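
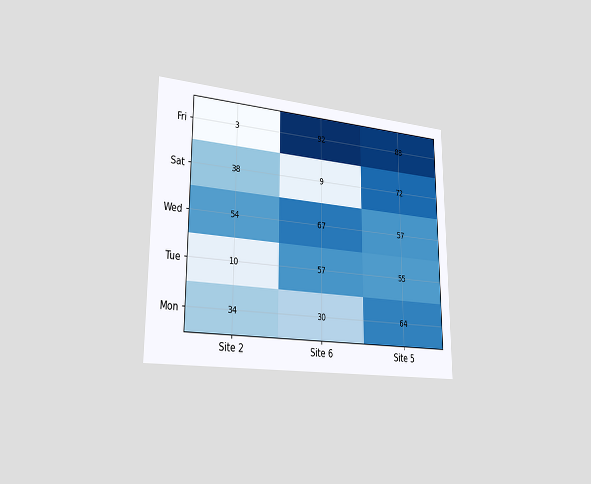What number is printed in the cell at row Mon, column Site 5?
The chart is viewed slightly from the left. The (Mon, Site 5) cell reads 64.

64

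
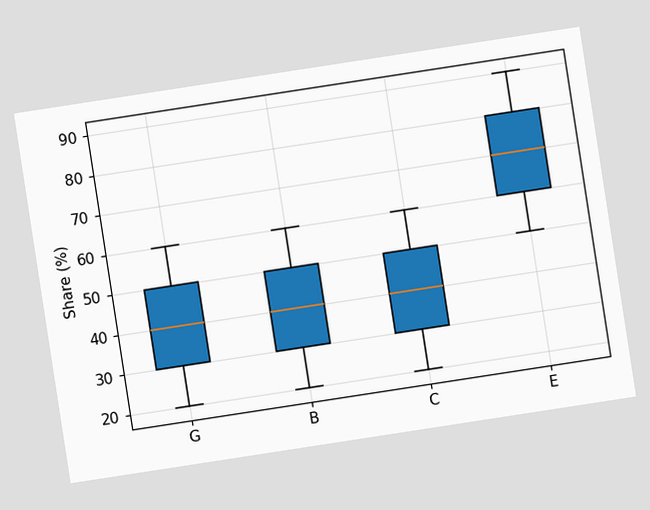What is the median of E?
70%

The chart is tilted about 9° counter-clockwise. The median line in the E box sits at 70%.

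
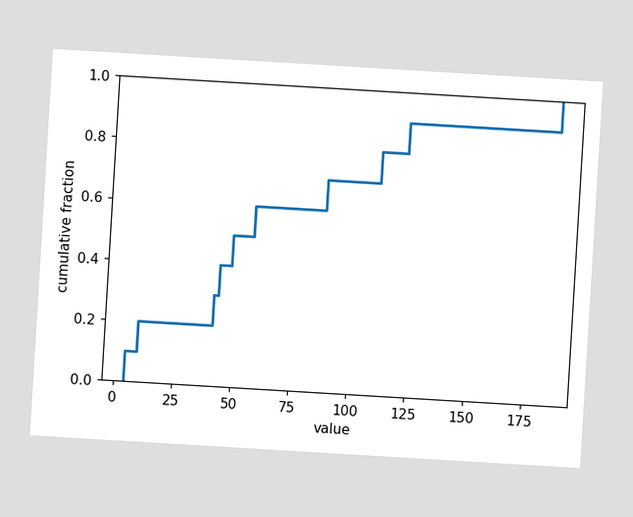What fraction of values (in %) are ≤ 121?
90%

The chart is tilted about 3° clockwise. At x=121 the ECDF step is at 90%.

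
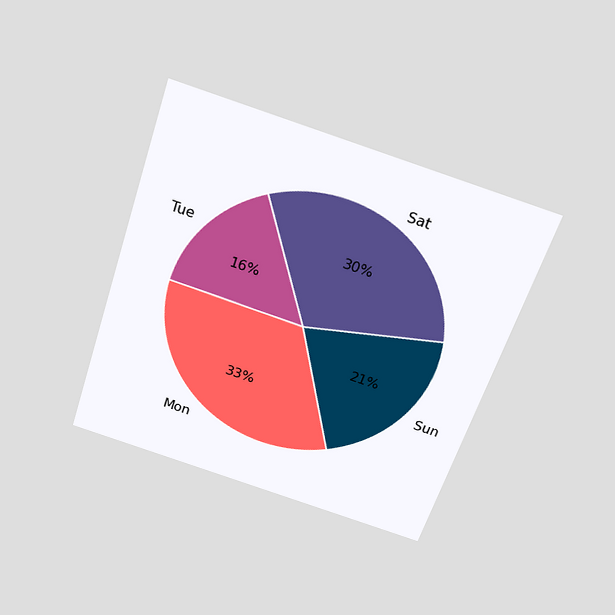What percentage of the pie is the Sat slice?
30%

The chart is tilted about 18° clockwise and viewed slightly from above. The Sat slice takes up 30% of the pie.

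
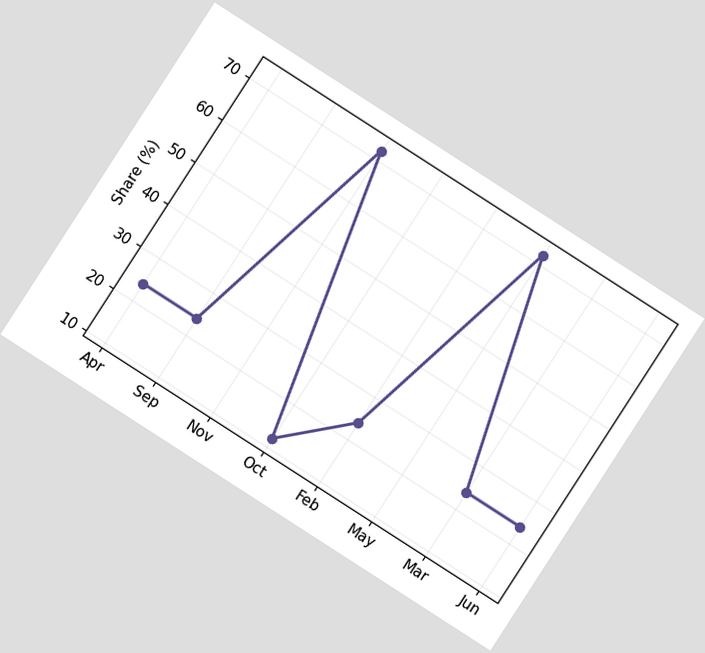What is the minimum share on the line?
12%

The chart is tilted about 33° clockwise. The lowest point is at Oct, and reading across to the y-axis gives 12%.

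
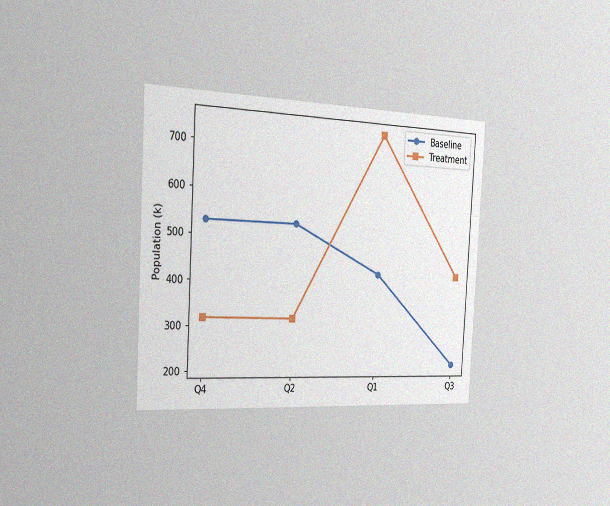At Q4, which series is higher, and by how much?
The chart is tilted about 3° clockwise and viewed slightly from the left, with some photo noise. At Q4, Baseline sits above the other line by 212k.

Baseline, by 212k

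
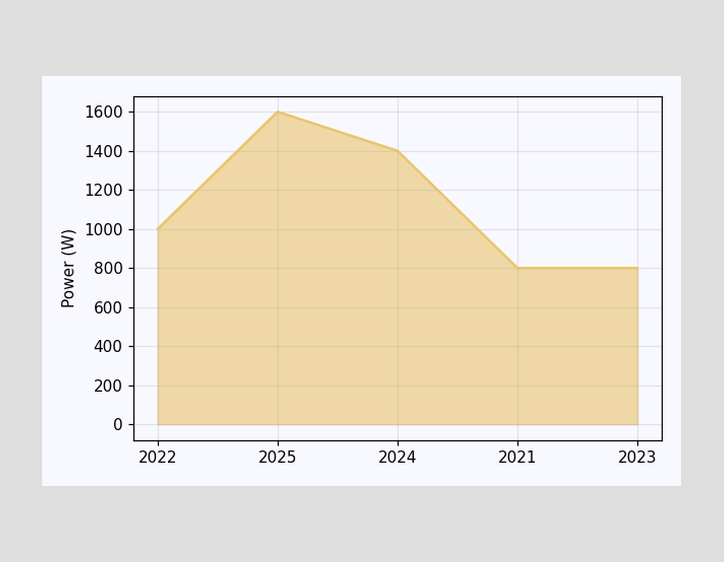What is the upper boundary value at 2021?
800W

At 2021 the upper boundary is at 800W.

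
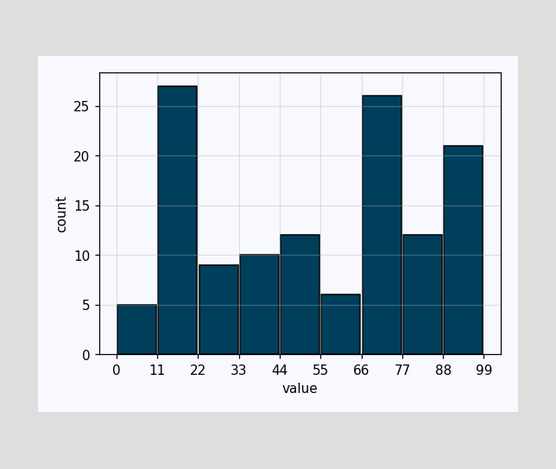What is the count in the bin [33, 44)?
10

The [33, 44) bin has height 10.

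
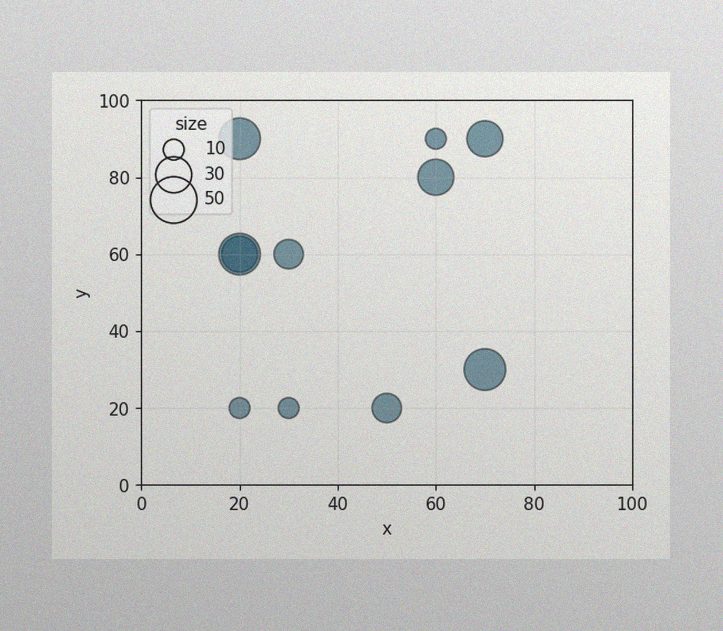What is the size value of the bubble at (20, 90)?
40

The image has some photo noise and uneven lighting. Matching the bubble at (20, 90) against the size legend gives 40.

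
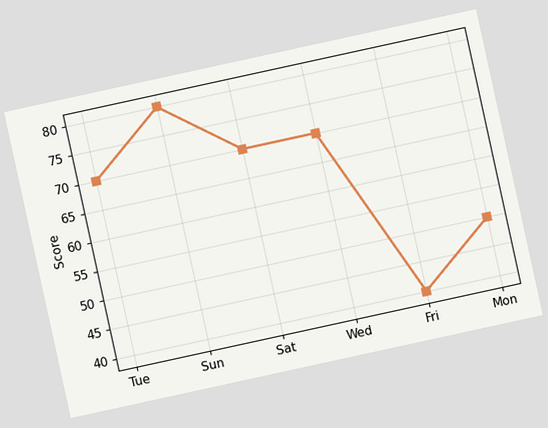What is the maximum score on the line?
80

The chart is tilted about 12° counter-clockwise. The highest point is at Sun, and reading across to the y-axis gives 80.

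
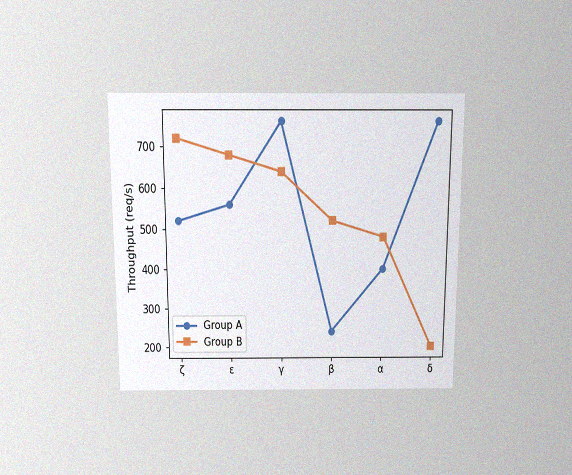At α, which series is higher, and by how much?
Group B, by 80req/s

The chart is viewed slightly from above, with some photo noise. At α, Group B sits above the other line by 80req/s.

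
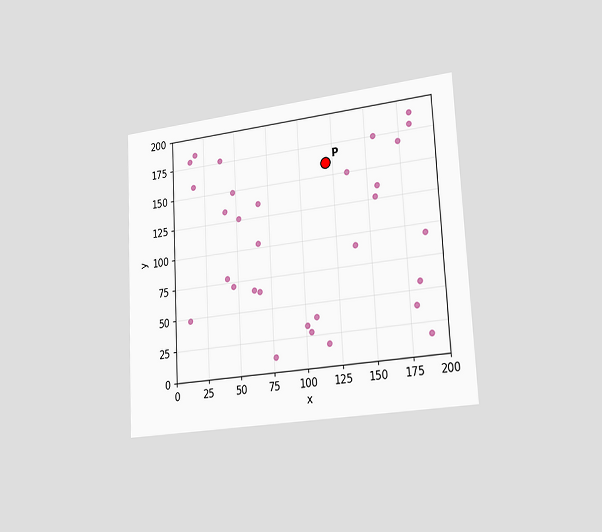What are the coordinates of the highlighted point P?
(120, 160)

The chart is tilted about 3° counter-clockwise and viewed slightly from the right. Following the gridlines from P to each axis, P sits at (120, 160).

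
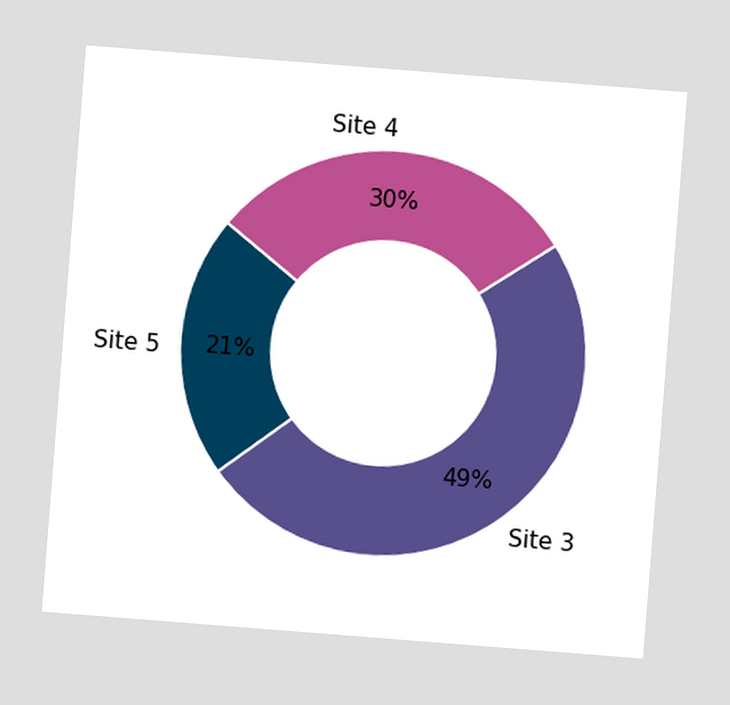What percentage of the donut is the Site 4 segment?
30%

The chart is tilted about 4° clockwise. The Site 4 segment takes up 30% of the ring.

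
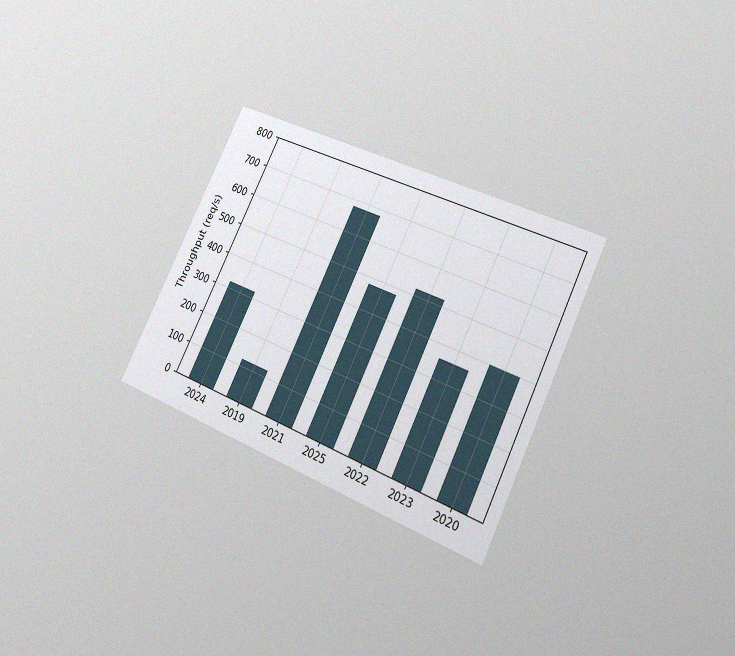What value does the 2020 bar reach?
The chart is tilted about 26° clockwise and viewed at a slight angle, with some photo noise. Reading along the chart's y-axis, the 2020 bar reaches 400req/s.

400req/s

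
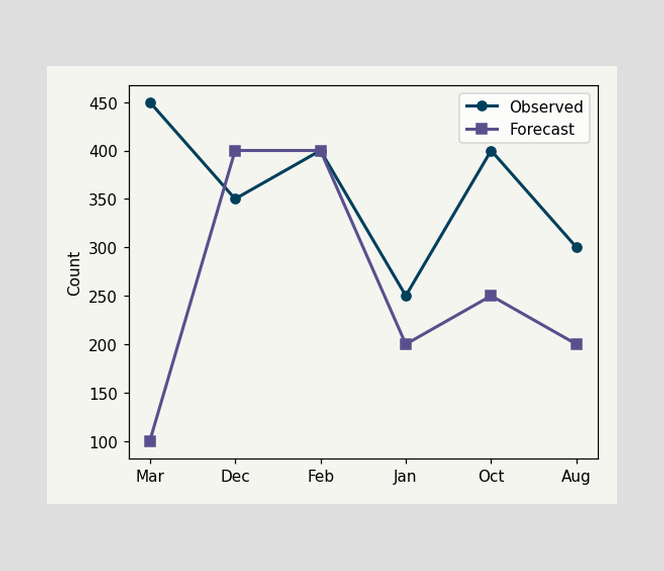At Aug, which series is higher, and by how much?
Observed, by 100

At Aug, Observed sits above the other line by 100.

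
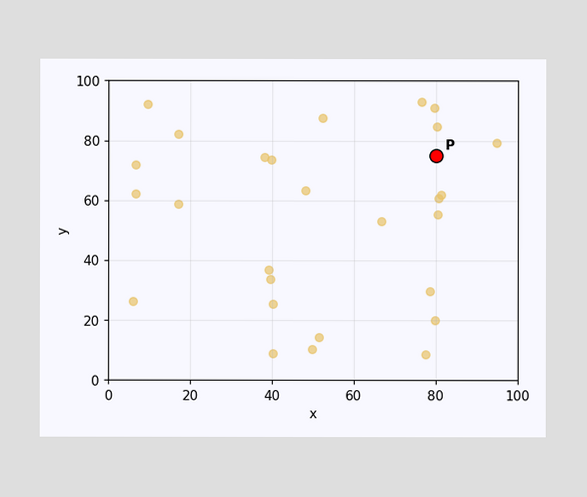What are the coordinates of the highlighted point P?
(80, 75)

Following the gridlines from P to each axis, P sits at (80, 75).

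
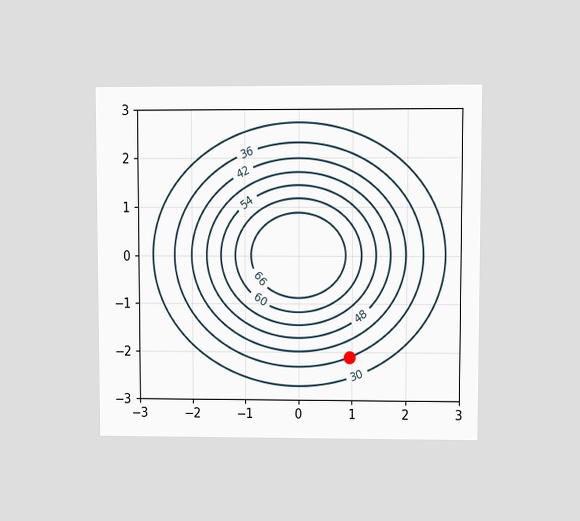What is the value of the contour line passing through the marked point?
The chart is viewed at a slight angle. The marked point sits on the contour labelled 36.

36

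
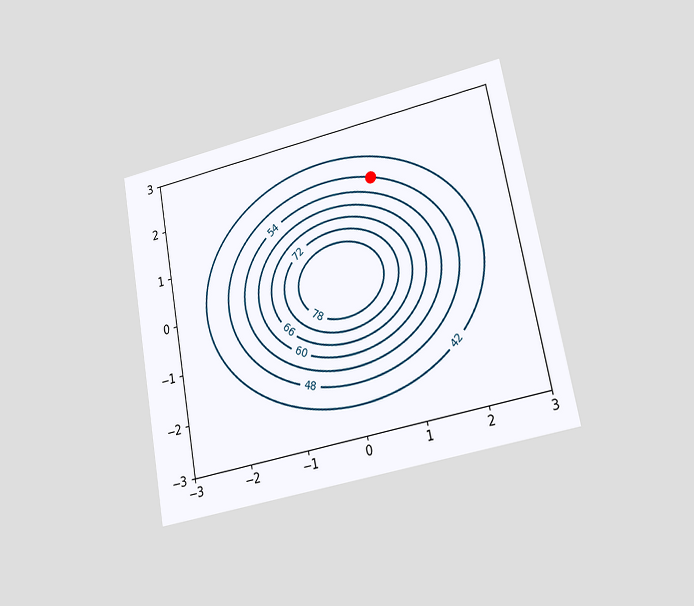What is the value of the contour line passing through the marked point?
The chart is tilted about 11° counter-clockwise and viewed at a slight angle. The marked point sits on the contour labelled 48.

48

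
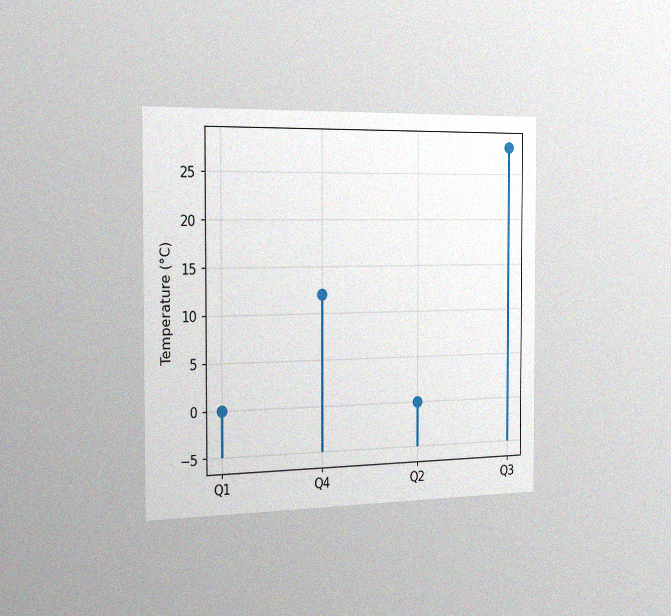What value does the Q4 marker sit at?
12°C

The chart is viewed slightly from the left, with some photo noise. The Q4 marker sits at 12°C.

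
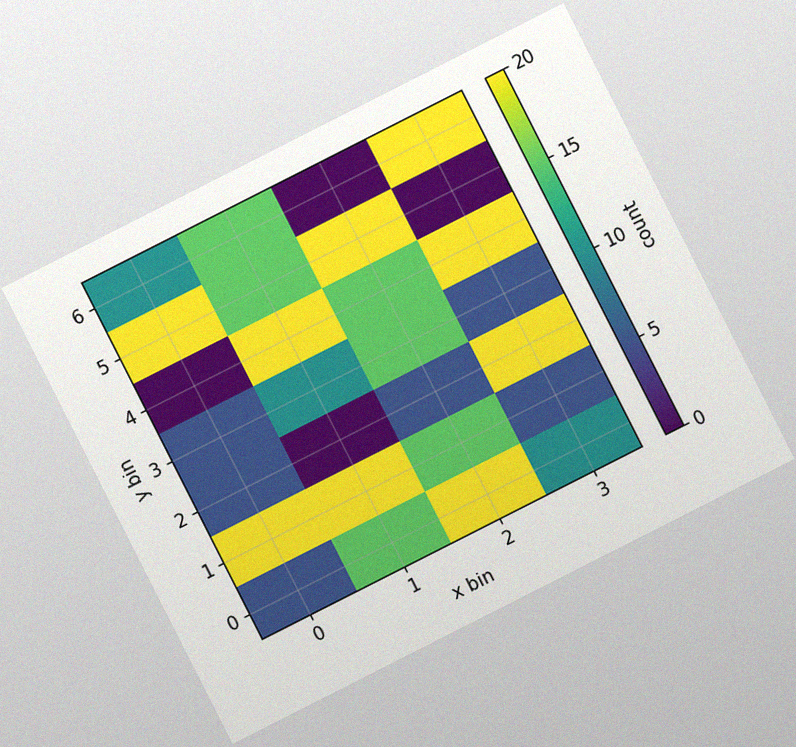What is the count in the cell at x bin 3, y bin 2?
The chart is tilted about 27° counter-clockwise, with some photo noise. Matching the cell (3, 2) against the colorbar gives 20.

20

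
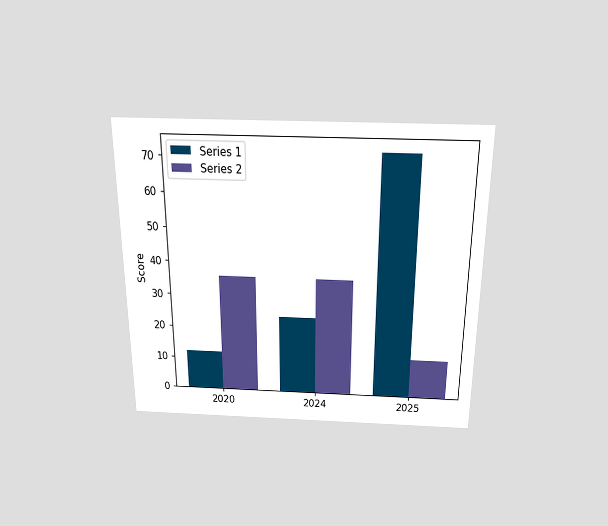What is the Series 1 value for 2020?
The chart is viewed slightly from above. The Series 1 bar at 2020 reaches 12 on the y-axis.

12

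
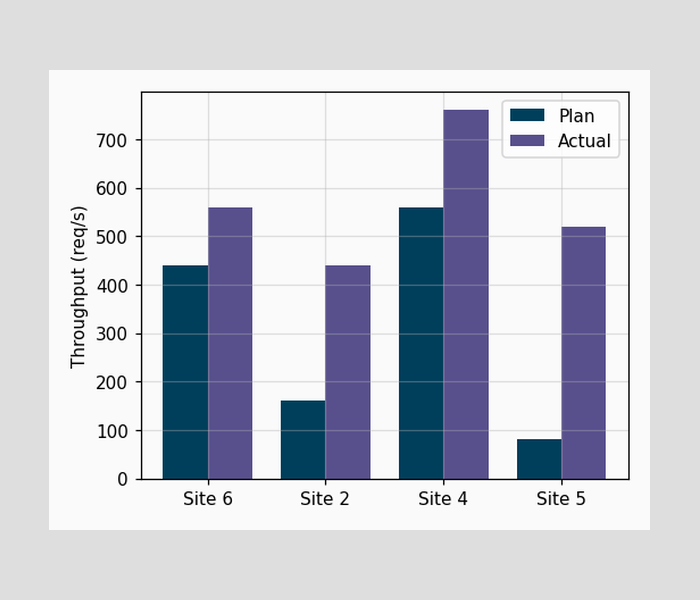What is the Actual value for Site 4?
760req/s

The Actual bar at Site 4 reaches 760req/s on the y-axis.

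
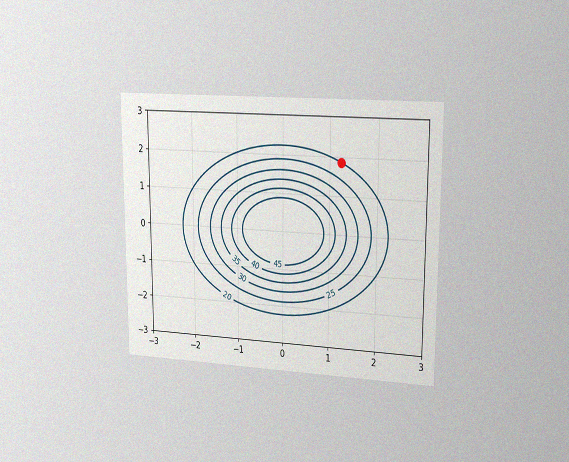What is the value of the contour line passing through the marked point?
The chart is viewed slightly from the right, with some photo noise. The marked point sits on the contour labelled 20.

20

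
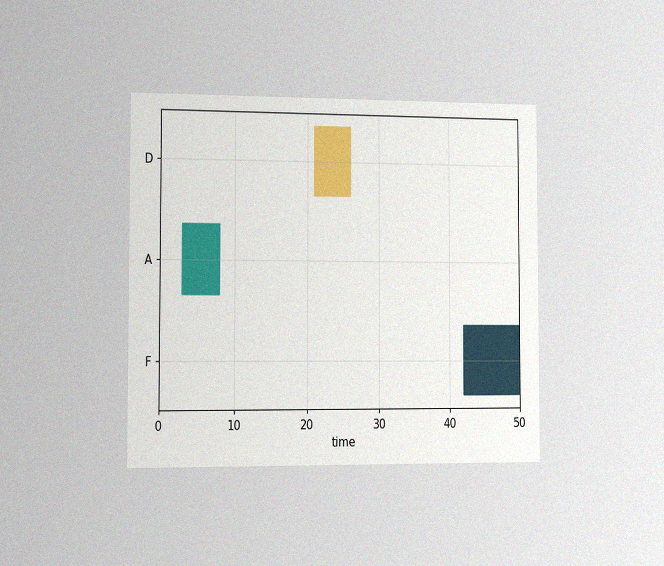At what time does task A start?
The chart is viewed slightly from the left, with some photo noise. The A bar begins at t=3.

3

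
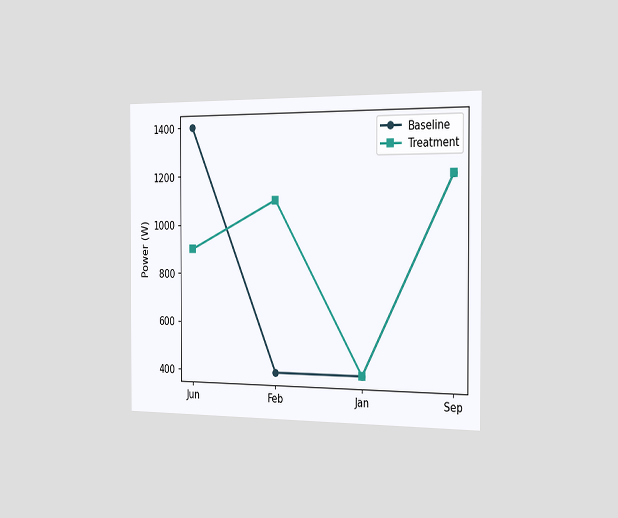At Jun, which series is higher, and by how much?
The chart is viewed slightly from the right. At Jun, Baseline sits above the other line by 500W.

Baseline, by 500W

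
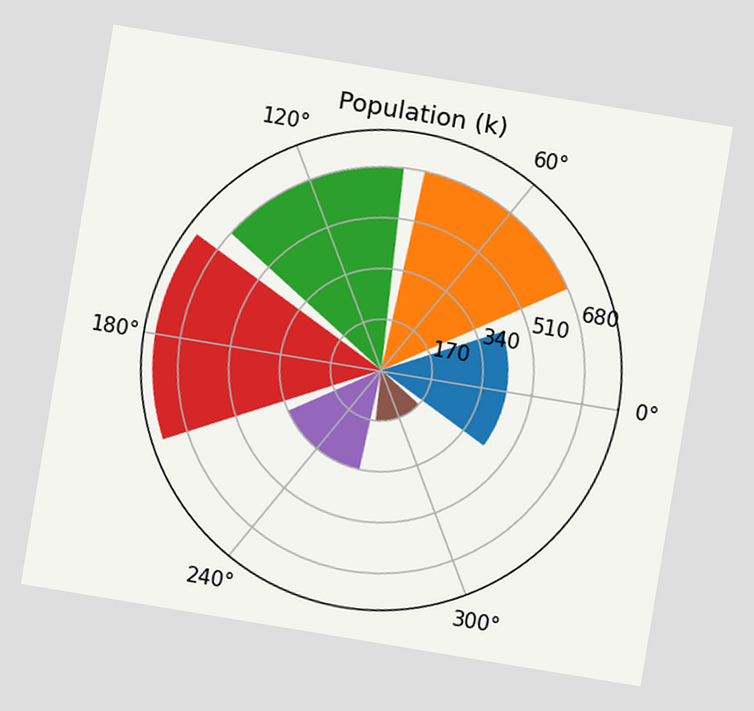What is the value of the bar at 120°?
The chart is tilted about 9° clockwise. The bar at 120° reaches 680k on the radial axis.

680k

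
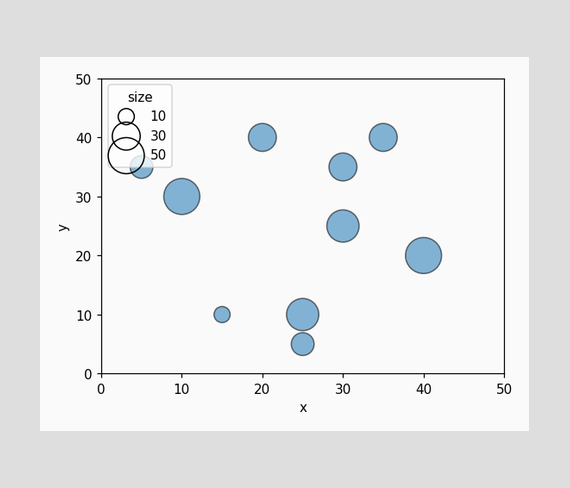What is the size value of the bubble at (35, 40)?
30

Matching the bubble at (35, 40) against the size legend gives 30.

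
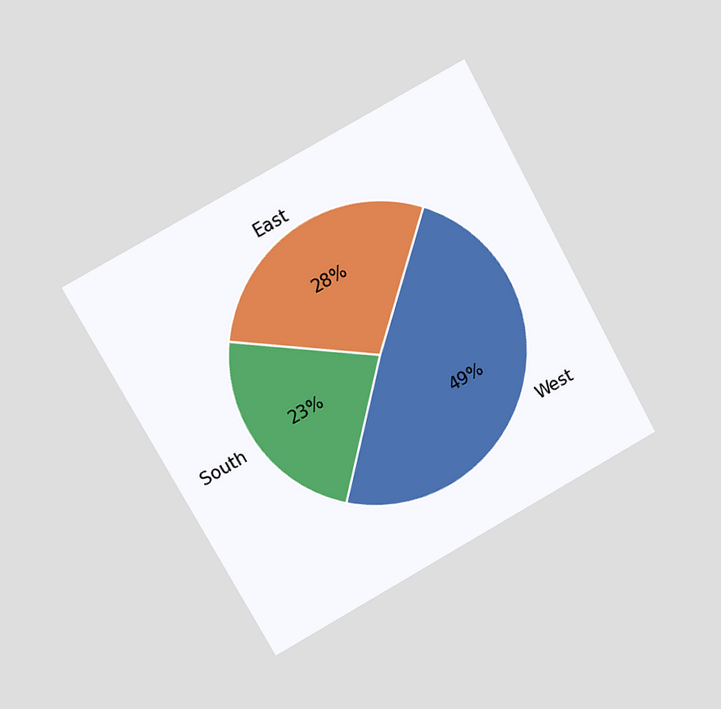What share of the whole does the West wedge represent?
49%

The chart is tilted about 29° counter-clockwise and viewed at a slight angle. The West slice takes up 49% of the pie.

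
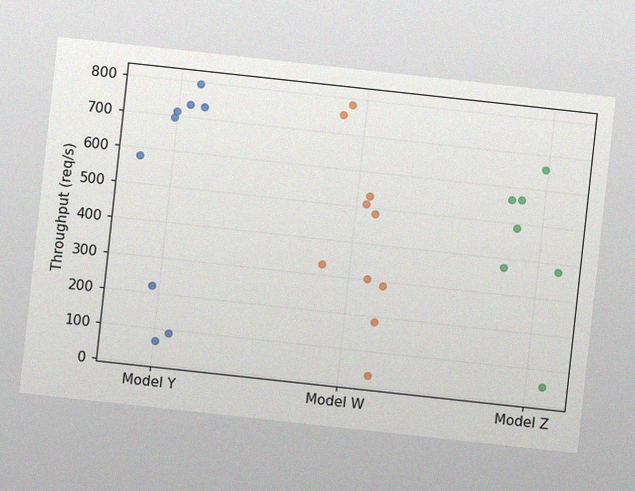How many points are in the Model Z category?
The chart is tilted about 6° clockwise, with some photo noise. Counting the markers in the Model Z column gives 7.

7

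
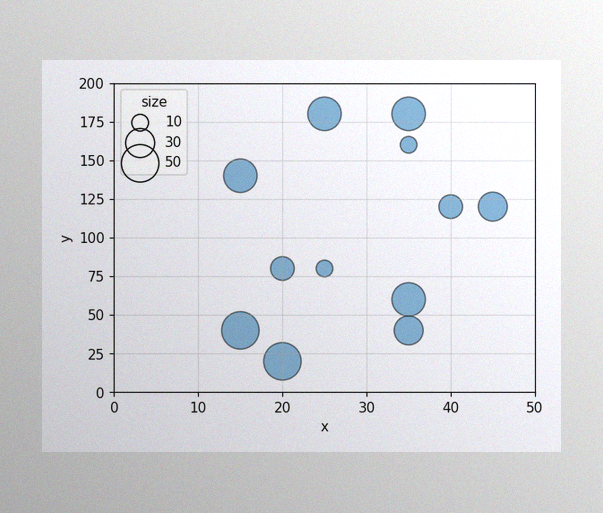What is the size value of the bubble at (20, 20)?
The image has some photo noise and uneven lighting. Matching the bubble at (20, 20) against the size legend gives 50.

50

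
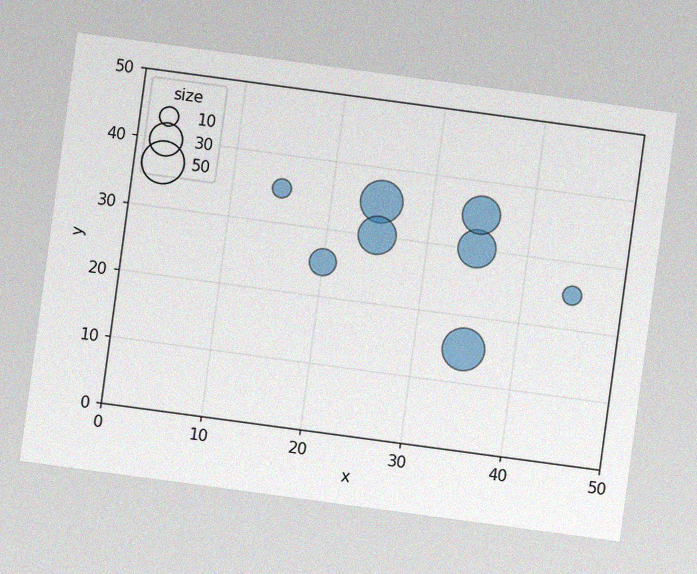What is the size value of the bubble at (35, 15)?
50

The chart is tilted about 8° clockwise, with some photo noise. Matching the bubble at (35, 15) against the size legend gives 50.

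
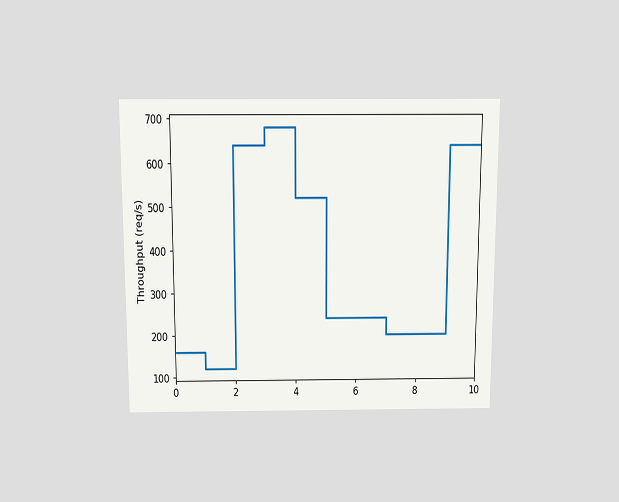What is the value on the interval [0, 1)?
The chart is viewed slightly from above. On [0, 1) the step sits at 160req/s.

160req/s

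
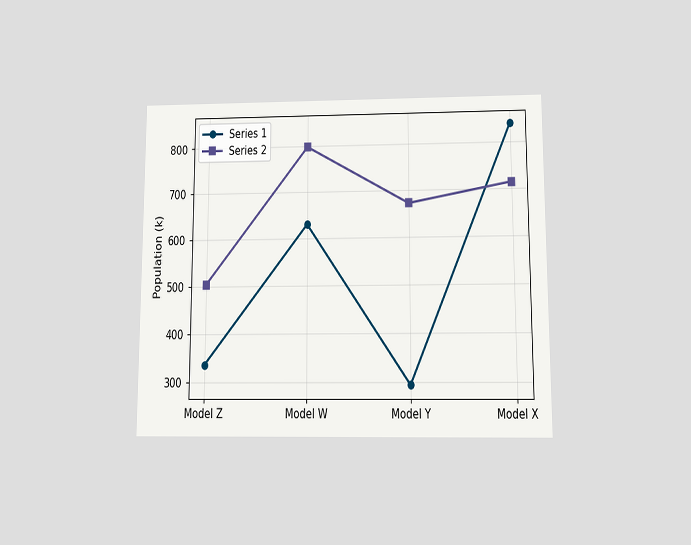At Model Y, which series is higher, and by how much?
The chart is viewed slightly from below. At Model Y, Series 2 sits above the other line by 378k.

Series 2, by 378k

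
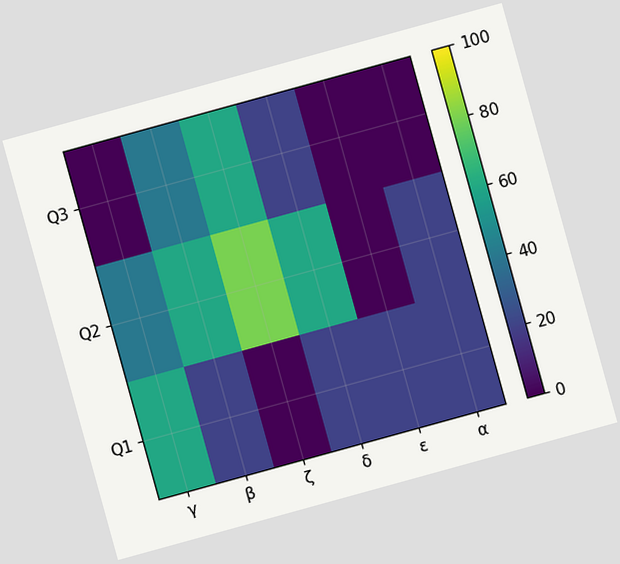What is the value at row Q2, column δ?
60

The chart is tilted about 15° counter-clockwise. Matching cell (Q2, δ) against the colorbar gives 60.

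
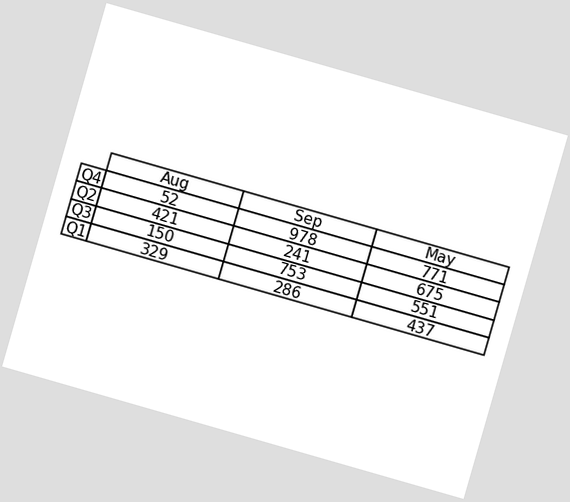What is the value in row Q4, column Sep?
The chart is tilted about 16° clockwise. The (Q4, Sep) cell reads 978.

978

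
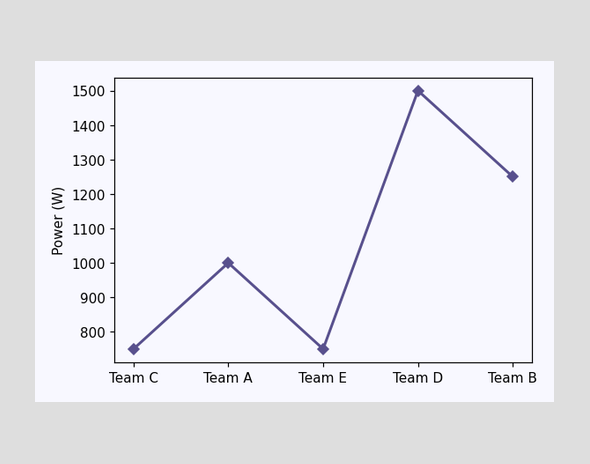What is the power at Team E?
750W

At Team E, the line is at 750W.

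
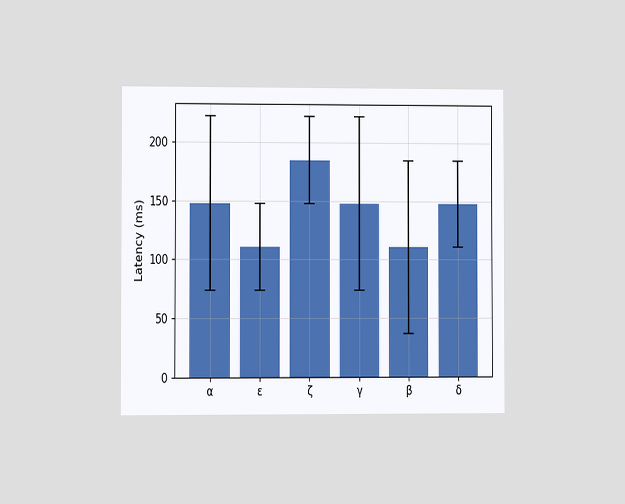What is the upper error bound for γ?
222ms

The chart is viewed at a slight angle. The γ bar's upper whisker reaches 222ms.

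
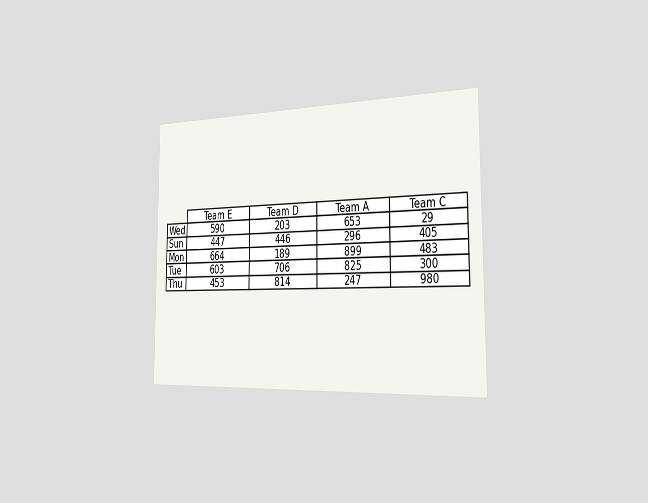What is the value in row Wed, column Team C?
The chart is viewed slightly from the right. The (Wed, Team C) cell reads 29.

29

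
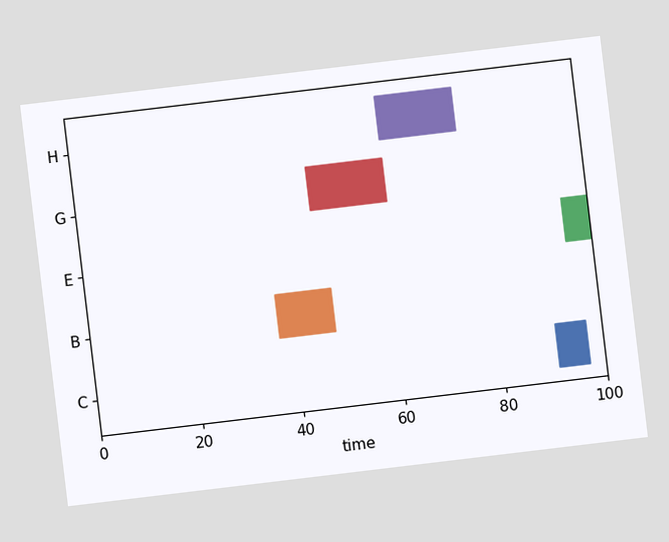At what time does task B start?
The chart is tilted about 7° counter-clockwise. The B bar begins at t=37.

37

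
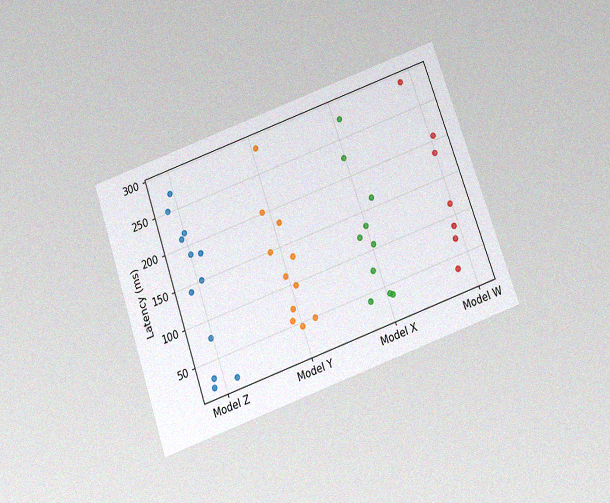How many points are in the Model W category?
The chart is tilted about 19° counter-clockwise and viewed slightly from below, with some photo noise. Counting the markers in the Model W column gives 7.

7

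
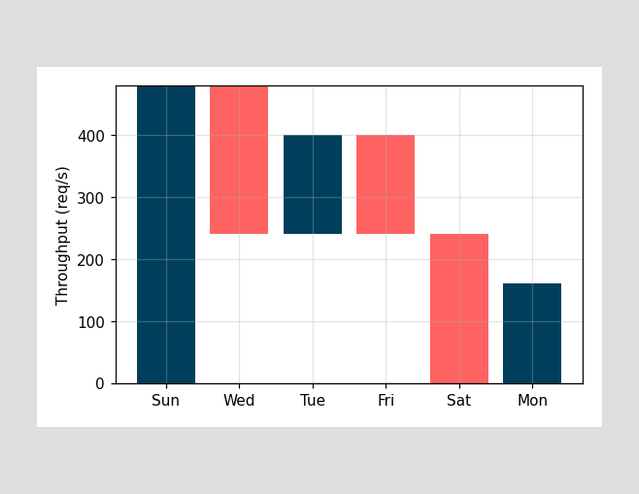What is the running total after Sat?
0req/s

After Sat the running total reaches 0req/s.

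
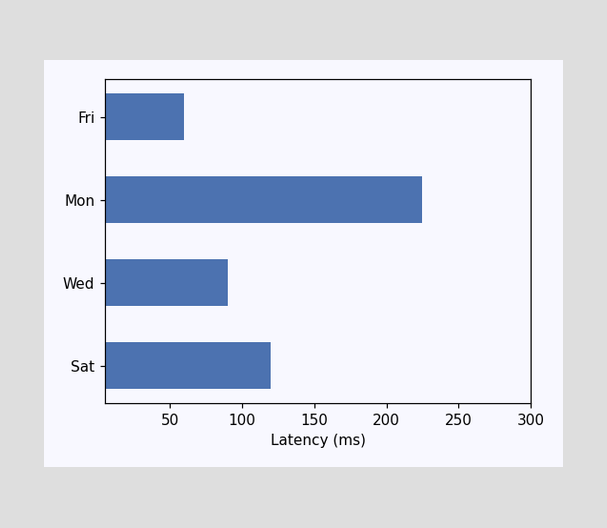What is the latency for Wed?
90ms

Reading along the chart's x-axis, the Wed bar reaches 90ms.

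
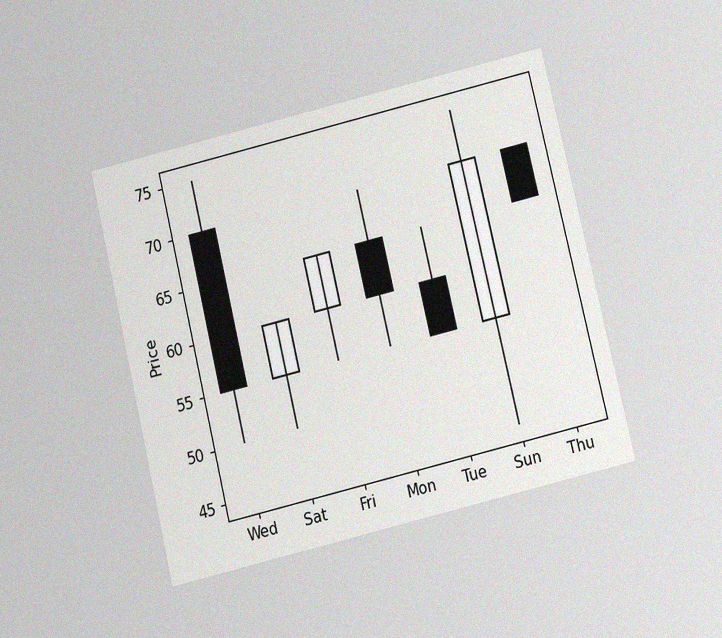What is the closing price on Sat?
60

The chart is tilted about 13° counter-clockwise and viewed slightly from below, with some photo noise. The Sat candle closes at 60.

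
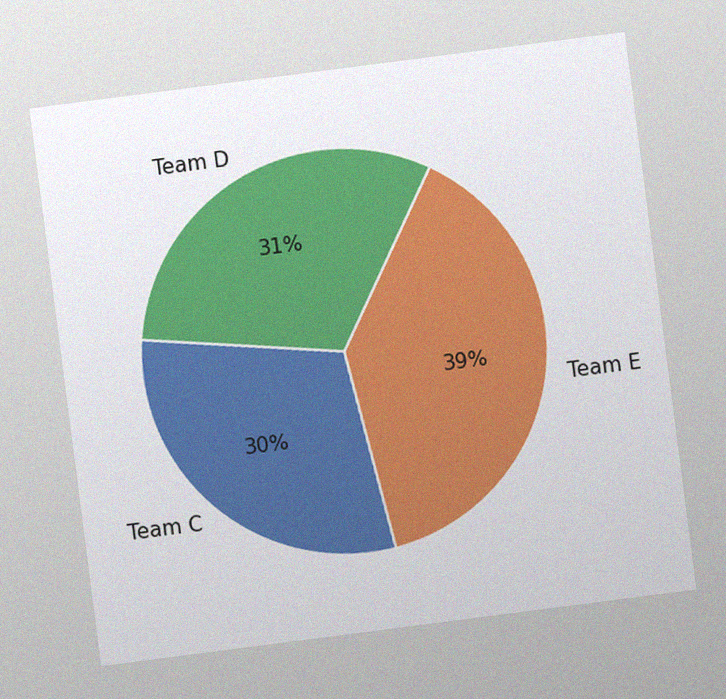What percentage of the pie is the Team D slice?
31%

The chart is tilted about 7° counter-clockwise, with some photo noise. The Team D slice takes up 31% of the pie.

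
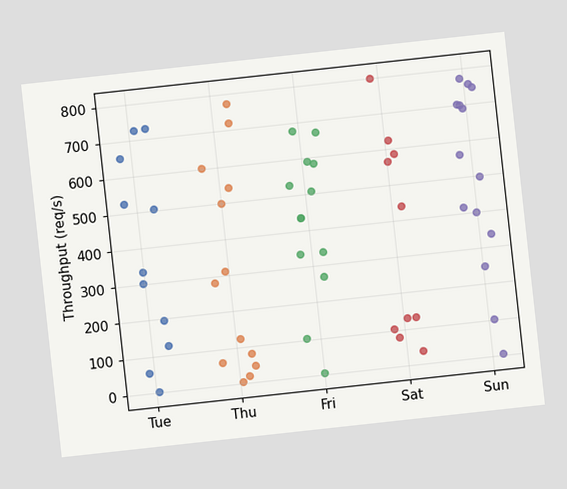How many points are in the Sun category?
The chart is tilted about 6° counter-clockwise. Counting the markers in the Sun column gives 14.

14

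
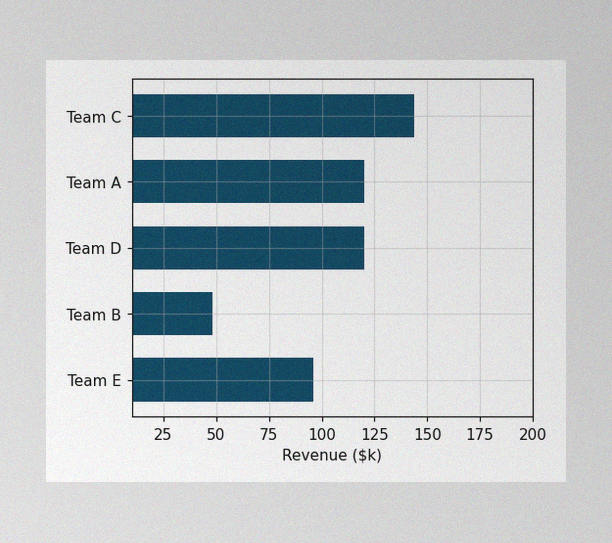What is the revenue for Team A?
$120k

The image has some photo noise and uneven lighting. Reading along the chart's x-axis, the Team A bar reaches $120k.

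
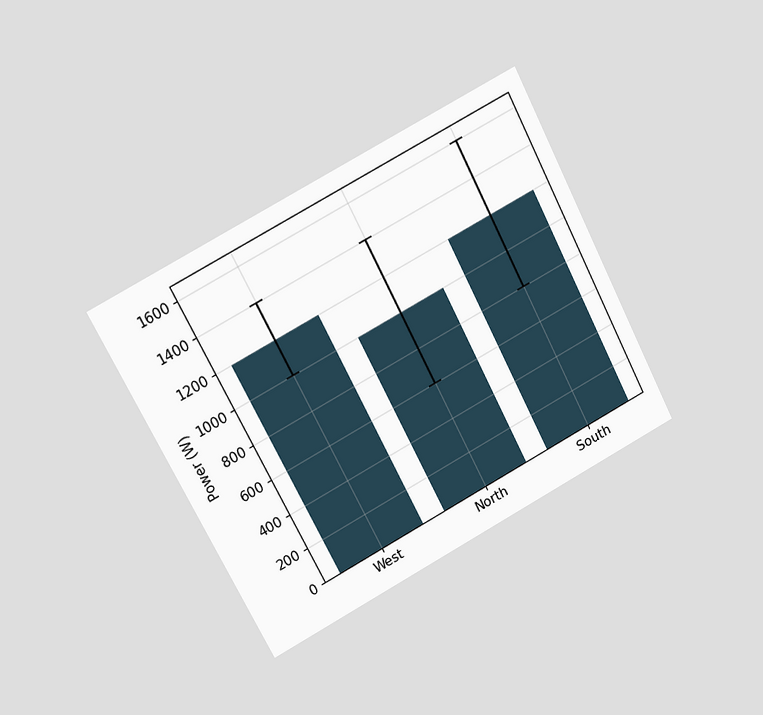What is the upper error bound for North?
The chart is tilted about 27° counter-clockwise and viewed at a slight angle. The North bar's upper whisker reaches 1400W.

1400W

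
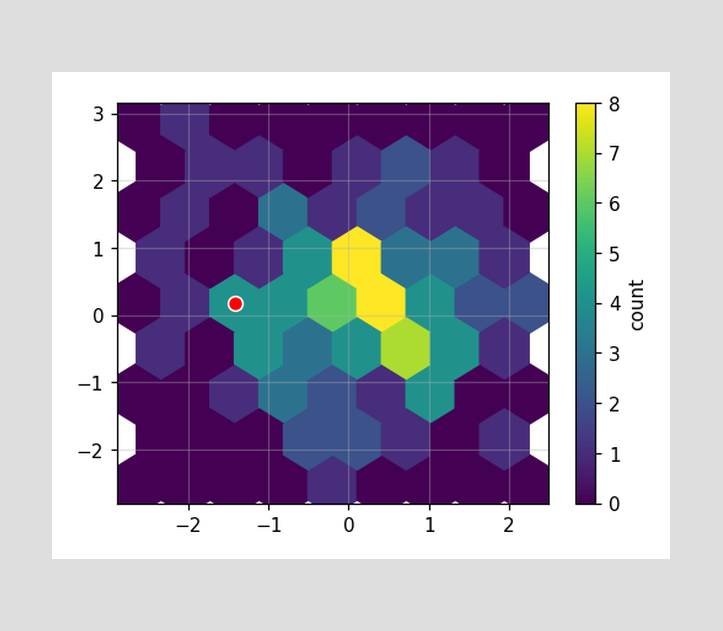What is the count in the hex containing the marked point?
4

The marked hex reads 4 on the colorbar.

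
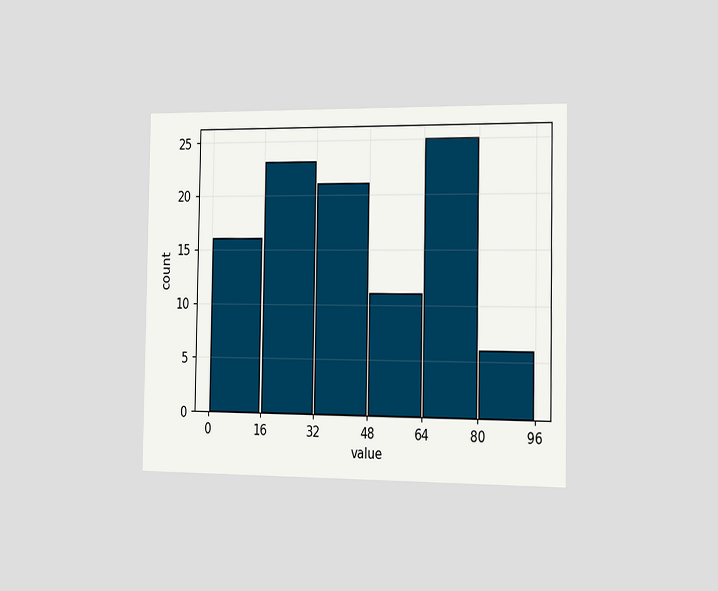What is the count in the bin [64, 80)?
The chart is viewed slightly from the right. The [64, 80) bin has height 25.

25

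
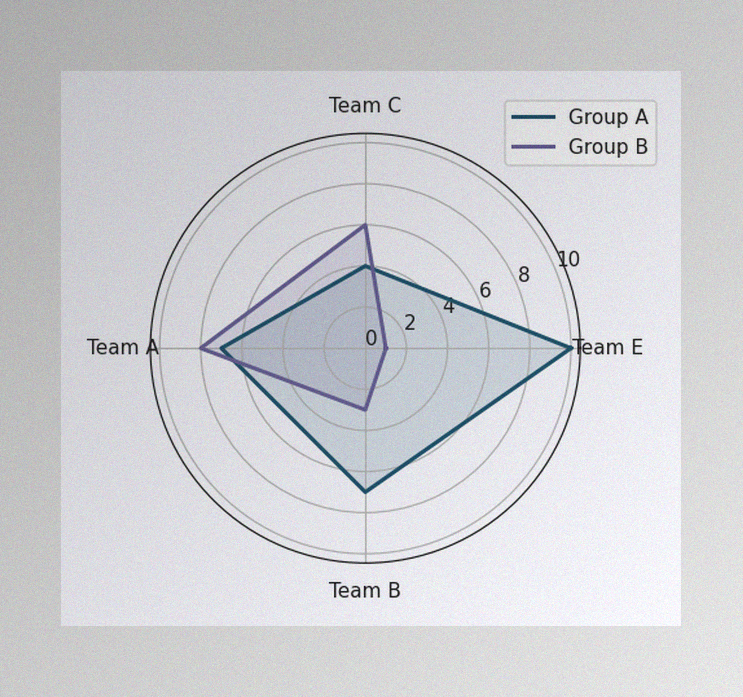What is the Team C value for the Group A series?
The image has some photo noise and uneven lighting. On the Team C axis, Group A reaches 4.

4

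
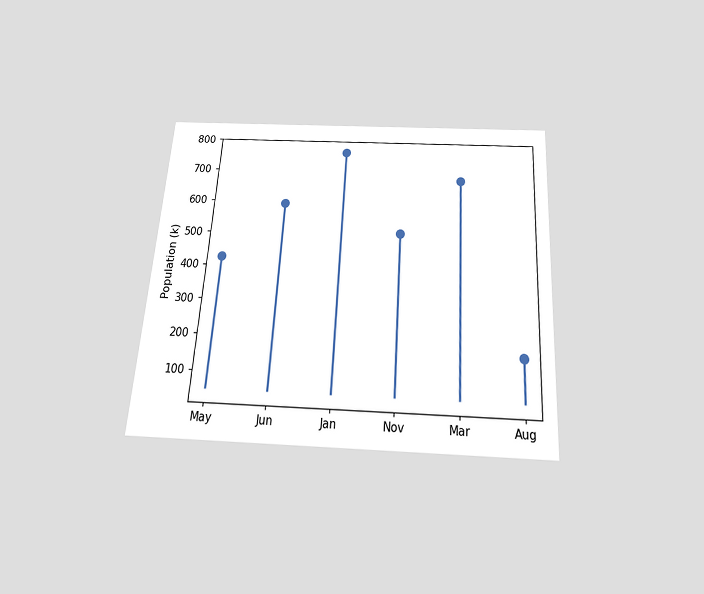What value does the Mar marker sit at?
The chart is tilted about 4° clockwise and viewed slightly from below. The Mar marker sits at 680k.

680k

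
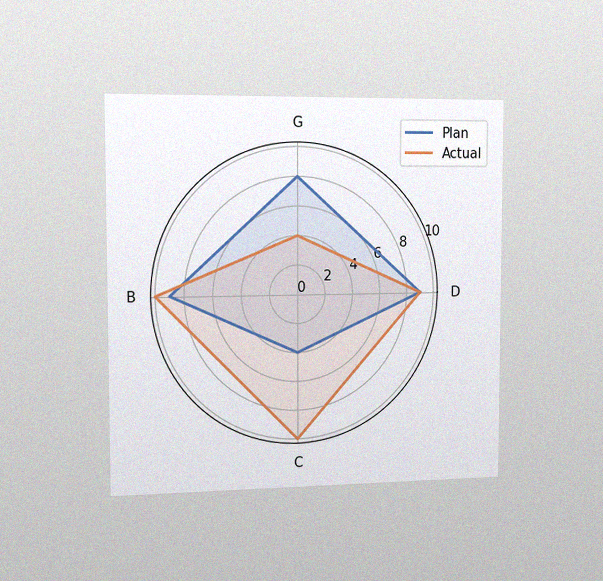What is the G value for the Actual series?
The chart is viewed slightly from the left, with some photo noise. On the G axis, Actual reaches 4.

4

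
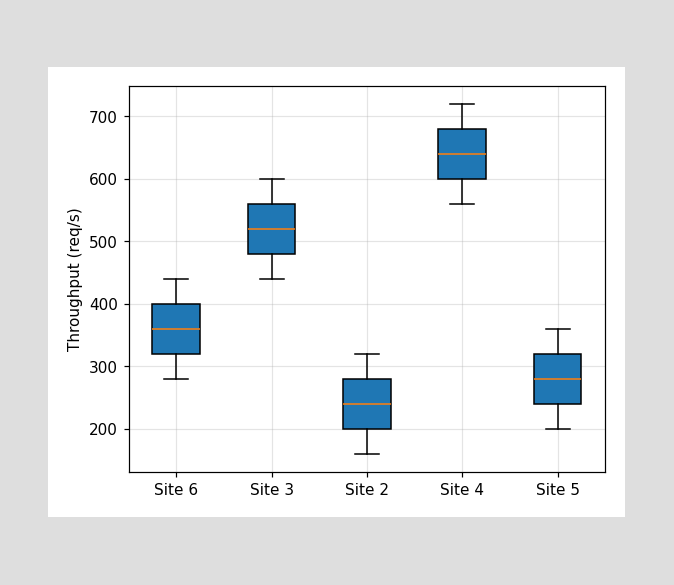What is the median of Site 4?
640req/s

The median line in the Site 4 box sits at 640req/s.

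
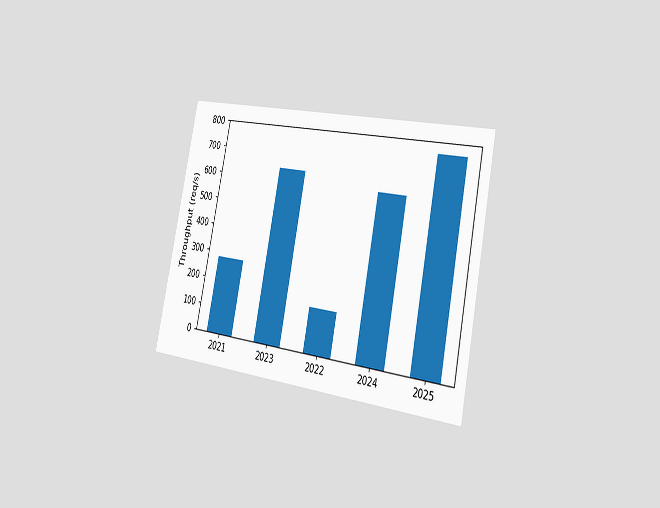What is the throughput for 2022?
The chart is tilted about 12° clockwise and viewed slightly from the right. Reading along the chart's y-axis, the 2022 bar reaches 160req/s.

160req/s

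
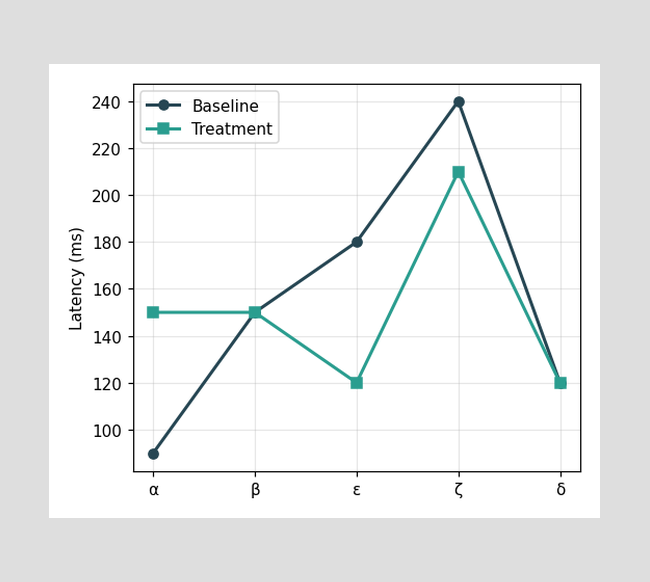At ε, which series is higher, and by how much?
Baseline, by 60ms

At ε, Baseline sits above the other line by 60ms.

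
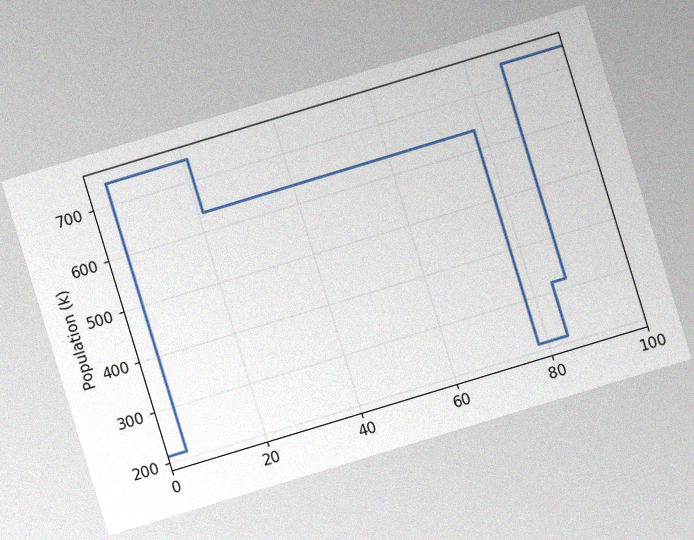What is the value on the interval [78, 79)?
212k

The chart is tilted about 17° counter-clockwise, with some photo noise. On [78, 79) the step sits at 212k.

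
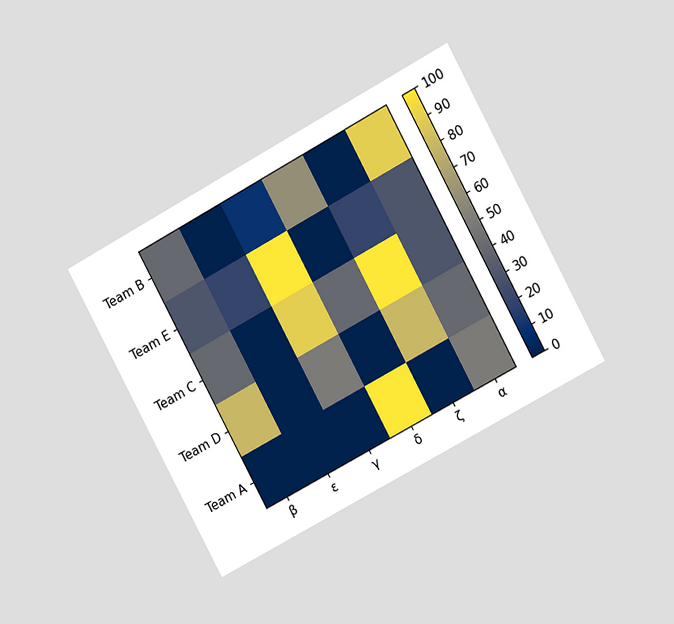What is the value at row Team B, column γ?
10

The chart is tilted about 28° counter-clockwise and viewed at a slight angle. Matching cell (Team B, γ) against the colorbar gives 10.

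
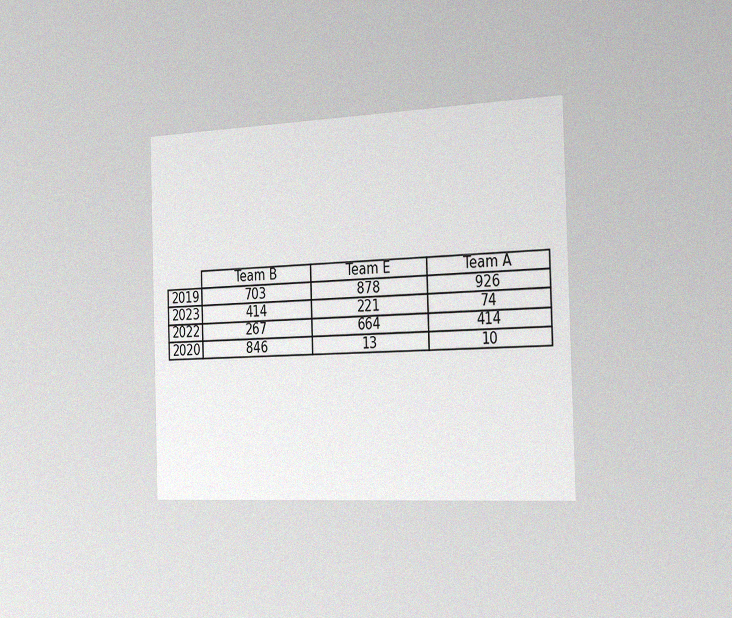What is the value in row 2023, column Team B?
The chart is viewed slightly from the right, with some photo noise. The (2023, Team B) cell reads 414.

414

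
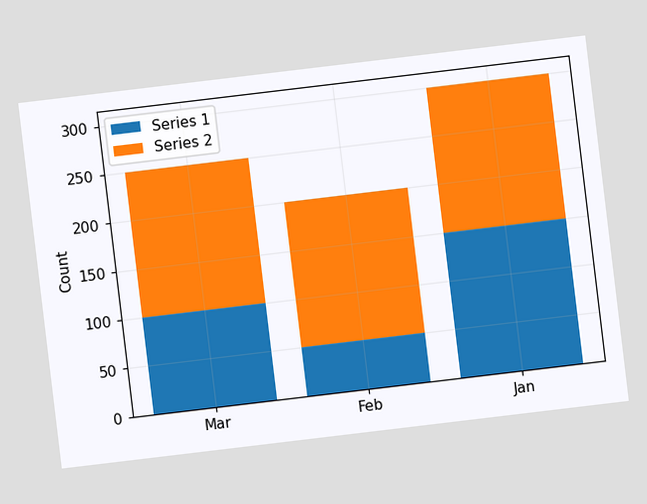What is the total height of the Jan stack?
300

The chart is tilted about 7° counter-clockwise. The Jan stack's top reaches 300 on the y-axis.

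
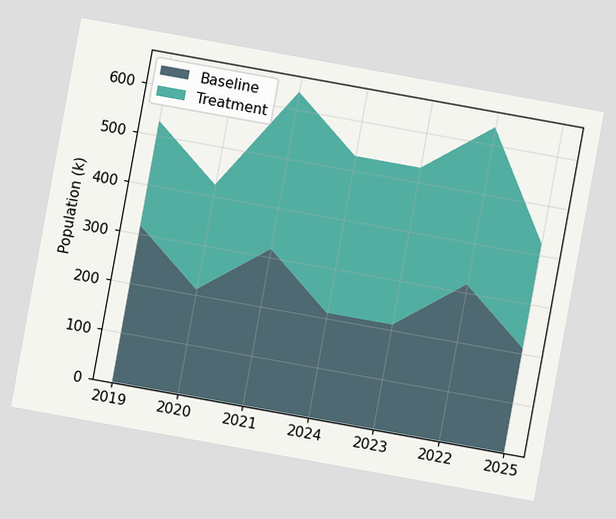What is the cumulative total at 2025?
The chart is tilted about 10° clockwise. The stacked total at 2025 reaches 424k.

424k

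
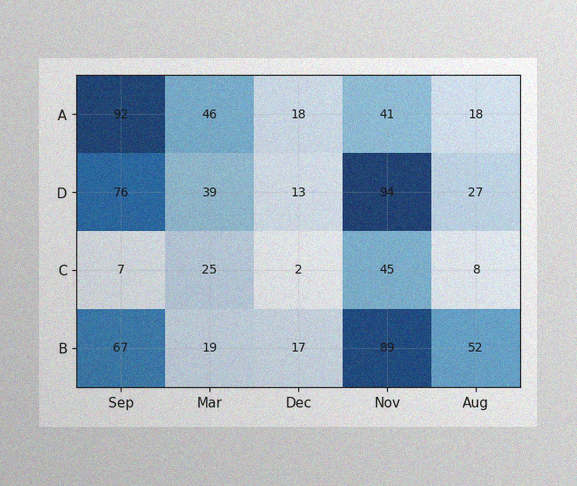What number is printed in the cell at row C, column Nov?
45

The image has some photo noise and uneven lighting. The (C, Nov) cell reads 45.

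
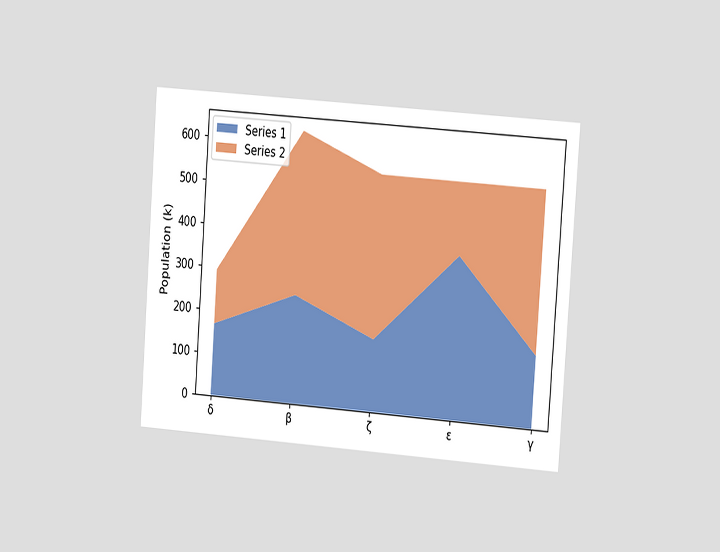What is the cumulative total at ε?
The chart is tilted about 4° clockwise and viewed at a slight angle. The stacked total at ε reaches 546k.

546k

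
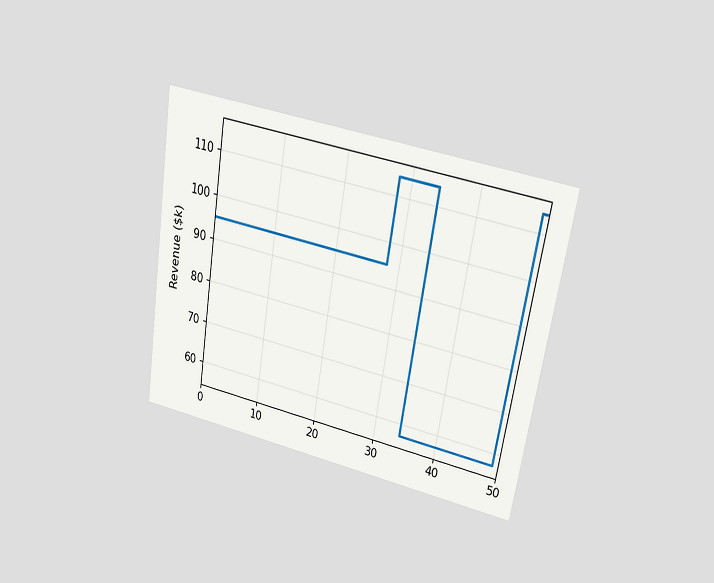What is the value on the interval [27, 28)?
$95k

The chart is tilted about 9° clockwise and viewed at a slight angle. On [27, 28) the step sits at $95k.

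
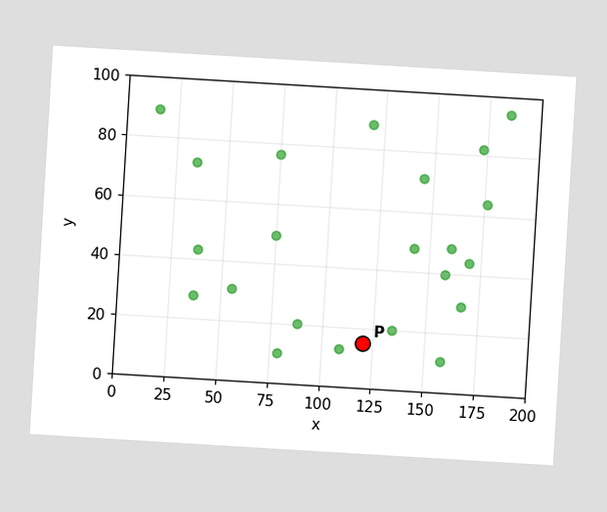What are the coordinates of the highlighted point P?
(120, 15)

The chart is tilted about 3° clockwise. Following the gridlines from P to each axis, P sits at (120, 15).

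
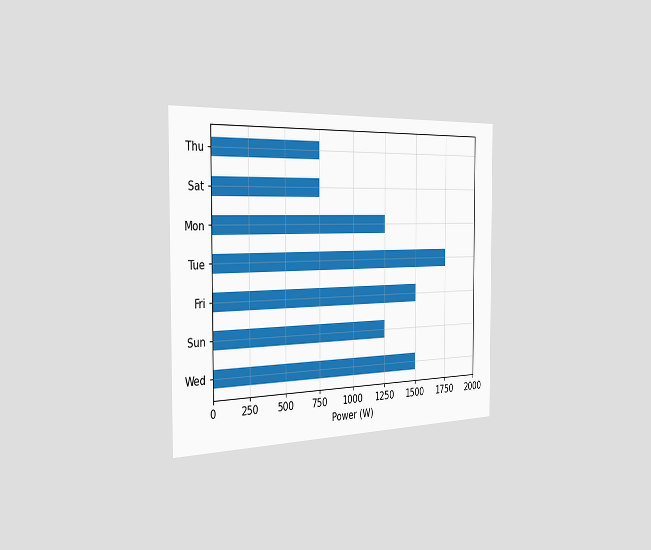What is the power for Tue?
The chart is viewed slightly from the left. Reading along the chart's x-axis, the Tue bar reaches 1750W.

1750W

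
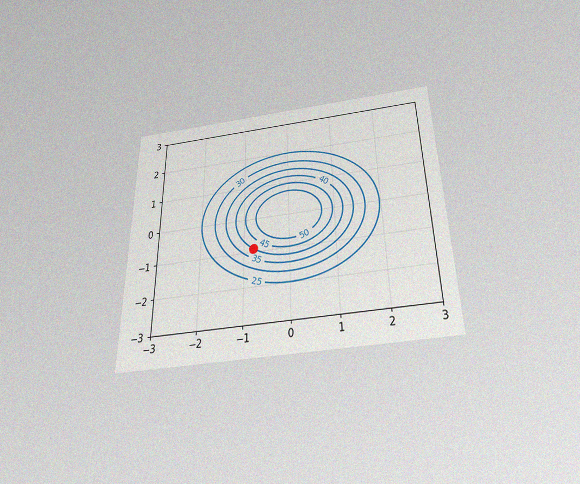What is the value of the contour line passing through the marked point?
The chart is viewed slightly from below, with some photo noise. The marked point sits on the contour labelled 40.

40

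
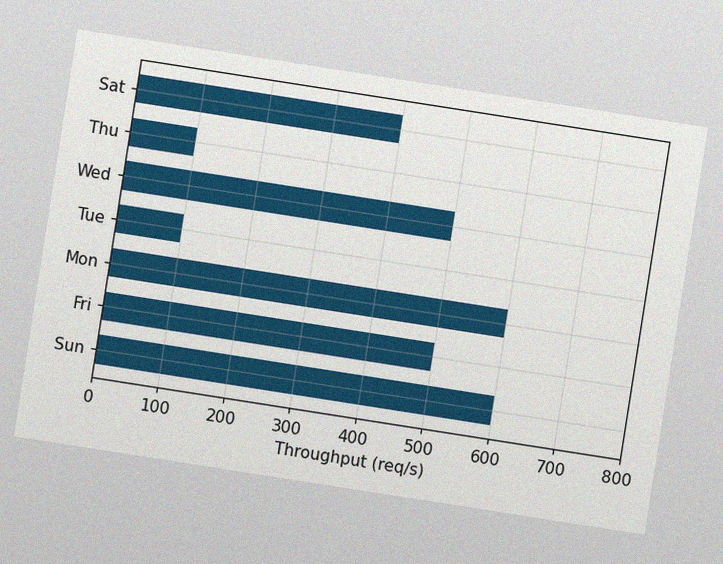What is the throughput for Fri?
500req/s

The chart is tilted about 9° clockwise, with some photo noise. Reading along the chart's x-axis, the Fri bar reaches 500req/s.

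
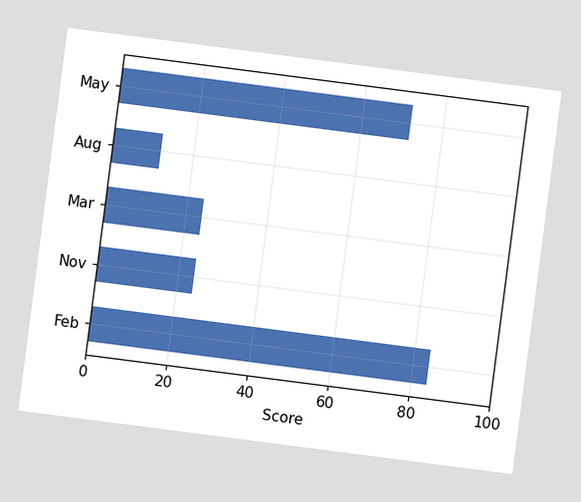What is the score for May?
72

The chart is tilted about 7° clockwise. Reading along the chart's x-axis, the May bar reaches 72.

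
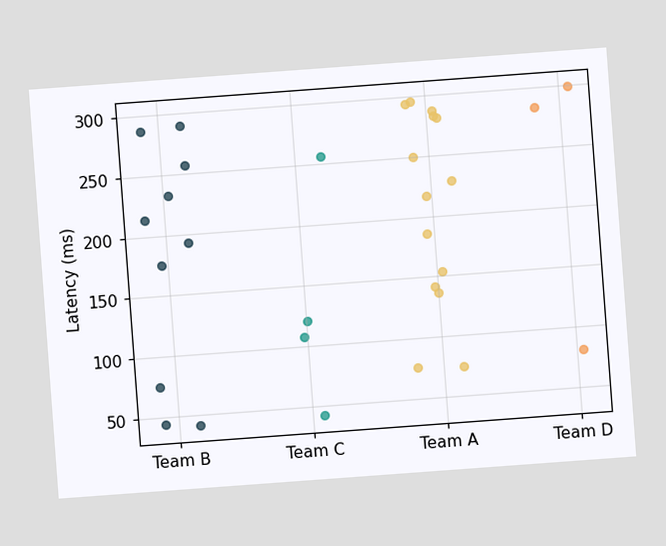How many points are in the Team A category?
14

The chart is tilted about 4° counter-clockwise. Counting the markers in the Team A column gives 14.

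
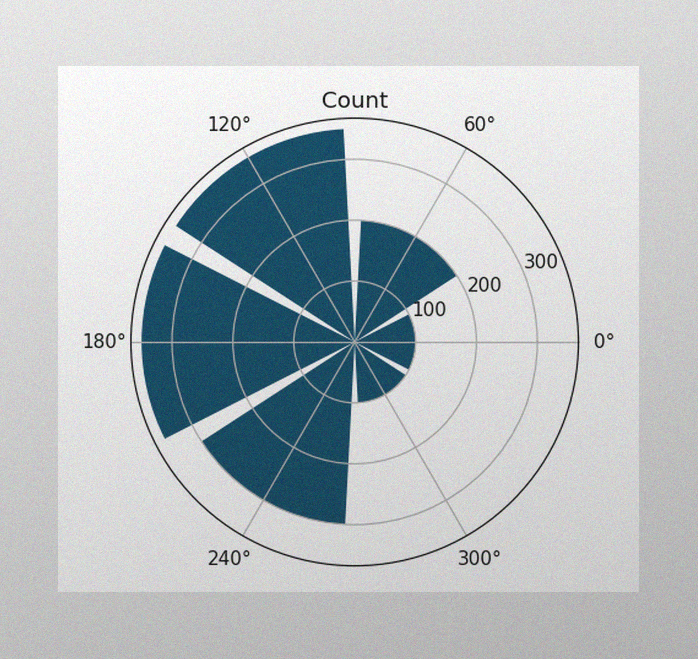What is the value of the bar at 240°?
The image has some photo noise and uneven lighting. The bar at 240° reaches 300 on the radial axis.

300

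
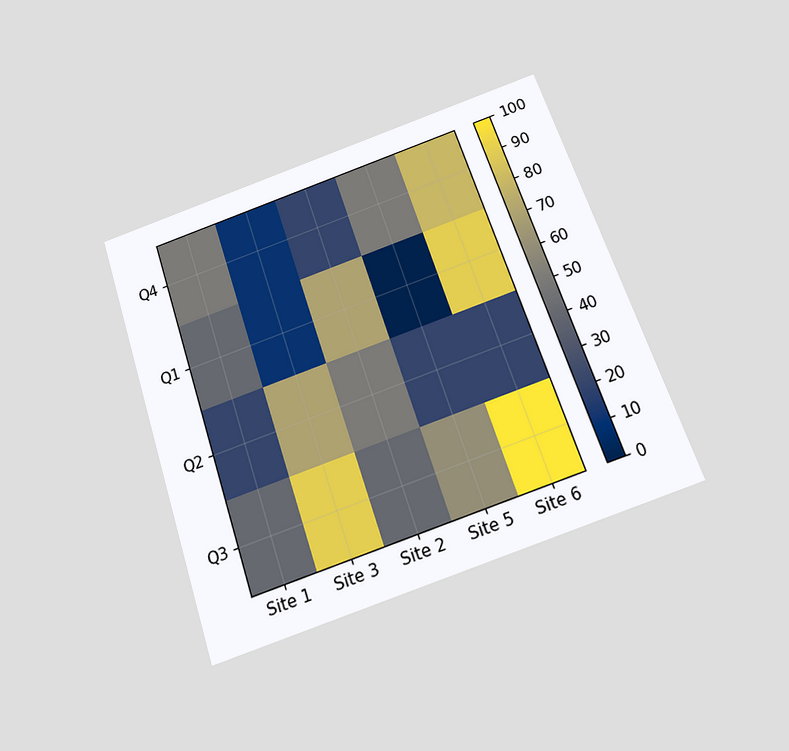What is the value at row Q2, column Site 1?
20

The chart is tilted about 19° counter-clockwise and viewed slightly from below. Matching cell (Q2, Site 1) against the colorbar gives 20.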